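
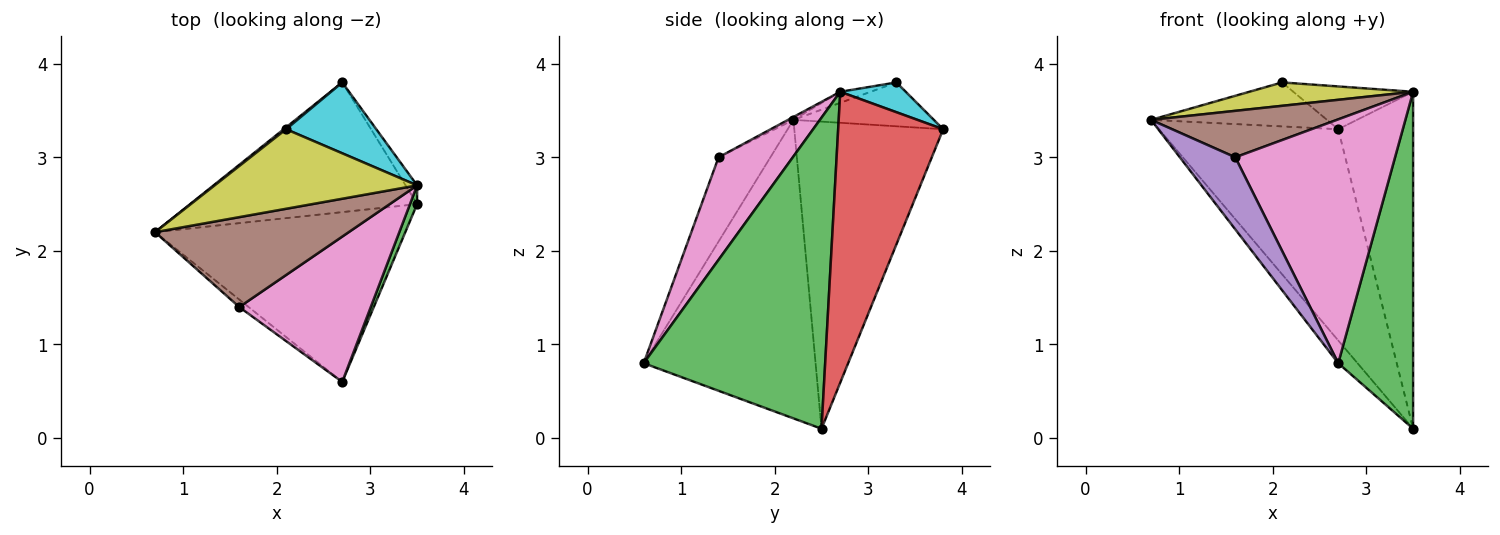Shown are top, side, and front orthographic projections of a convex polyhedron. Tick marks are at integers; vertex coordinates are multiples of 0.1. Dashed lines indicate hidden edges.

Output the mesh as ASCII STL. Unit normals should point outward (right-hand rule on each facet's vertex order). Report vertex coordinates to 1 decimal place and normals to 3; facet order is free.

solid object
 facet normal -0.764 0.086 -0.640
  outer loop
   vertex 2.7 0.6 0.8
   vertex 0.7 2.2 3.4
   vertex 3.5 2.5 0.1
  endloop
 endfacet
 facet normal -0.578 0.696 -0.427
  outer loop
   vertex 2.7 3.8 3.3
   vertex 3.5 2.5 0.1
   vertex 0.7 2.2 3.4
  endloop
 endfacet
 facet normal 0.924 -0.381 0.021
  outer loop
   vertex 3.5 2.7 3.7
   vertex 2.7 0.6 0.8
   vertex 3.5 2.5 0.1
  endloop
 endfacet
 facet normal 0.814 0.580 -0.032
  outer loop
   vertex 3.5 2.7 3.7
   vertex 3.5 2.5 0.1
   vertex 2.7 3.8 3.3
  endloop
 endfacet
 facet normal -0.681 -0.728 -0.076
  outer loop
   vertex 1.6 1.4 3.0
   vertex 0.7 2.2 3.4
   vertex 2.7 0.6 0.8
  endloop
 endfacet
 facet normal -0.013 -0.459 0.888
  outer loop
   vertex 1.6 1.4 3.0
   vertex 3.5 2.7 3.7
   vertex 0.7 2.2 3.4
  endloop
 endfacet
 facet normal 0.371 -0.798 0.475
  outer loop
   vertex 1.6 1.4 3.0
   vertex 2.7 0.6 0.8
   vertex 3.5 2.7 3.7
  endloop
 endfacet
 facet normal -0.623 0.781 0.033
  outer loop
   vertex 2.1 3.3 3.8
   vertex 2.7 3.8 3.3
   vertex 0.7 2.2 3.4
  endloop
 endfacet
 facet normal -0.052 -0.282 0.958
  outer loop
   vertex 2.1 3.3 3.8
   vertex 0.7 2.2 3.4
   vertex 3.5 2.7 3.7
  endloop
 endfacet
 facet normal 0.272 0.497 0.824
  outer loop
   vertex 2.1 3.3 3.8
   vertex 3.5 2.7 3.7
   vertex 2.7 3.8 3.3
  endloop
 endfacet
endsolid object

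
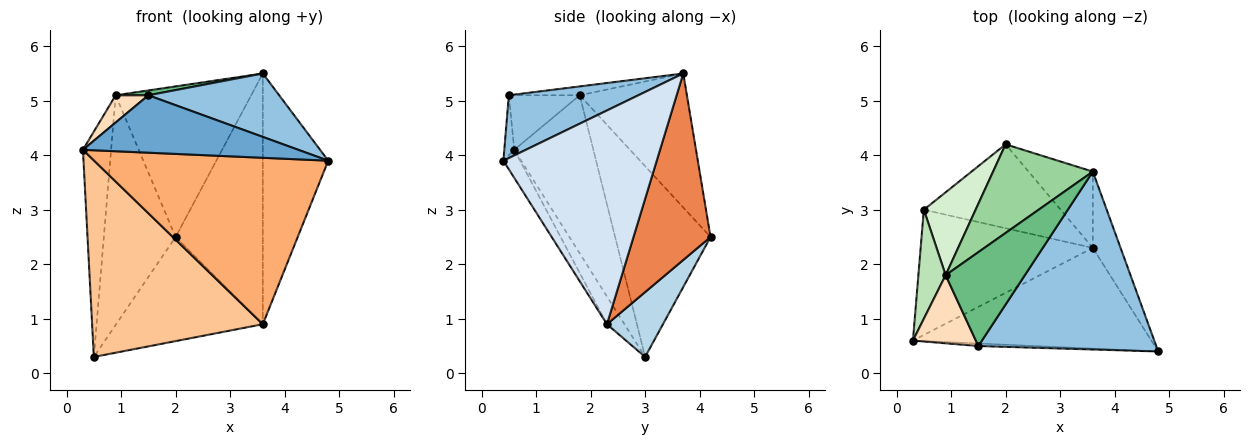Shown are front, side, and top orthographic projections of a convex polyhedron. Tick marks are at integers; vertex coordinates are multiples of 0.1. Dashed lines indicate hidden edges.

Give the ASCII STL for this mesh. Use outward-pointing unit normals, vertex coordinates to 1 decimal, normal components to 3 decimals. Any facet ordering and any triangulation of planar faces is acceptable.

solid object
 facet normal -0.046 -0.998 -0.044
  outer loop
   vertex 1.5 0.5 5.1
   vertex 0.3 0.6 4.1
   vertex 4.8 0.4 3.9
  endloop
 endfacet
 facet normal 0.315 -0.319 0.894
  outer loop
   vertex 1.5 0.5 5.1
   vertex 4.8 0.4 3.9
   vertex 3.6 3.7 5.5
  endloop
 endfacet
 facet normal 0.285 0.746 -0.601
  outer loop
   vertex 3.6 2.3 0.9
   vertex 0.5 3.0 0.3
   vertex 2.0 4.2 2.5
  endloop
 endfacet
 facet normal 0.913 0.390 -0.119
  outer loop
   vertex 3.6 2.3 0.9
   vertex 3.6 3.7 5.5
   vertex 4.8 0.4 3.9
  endloop
 endfacet
 facet normal 0.645 0.731 -0.222
  outer loop
   vertex 3.6 2.3 0.9
   vertex 2.0 4.2 2.5
   vertex 3.6 3.7 5.5
  endloop
 endfacet
 facet normal -0.061 -0.854 -0.517
  outer loop
   vertex 3.6 2.3 0.9
   vertex 4.8 0.4 3.9
   vertex 0.3 0.6 4.1
  endloop
 endfacet
 facet normal -0.086 -0.840 -0.535
  outer loop
   vertex 3.6 2.3 0.9
   vertex 0.3 0.6 4.1
   vertex 0.5 3.0 0.3
  endloop
 endfacet
 facet normal -0.627 -0.289 0.723
  outer loop
   vertex 0.9 1.8 5.1
   vertex 0.3 0.6 4.1
   vertex 1.5 0.5 5.1
  endloop
 endfacet
 facet normal -0.111 -0.051 0.993
  outer loop
   vertex 0.9 1.8 5.1
   vertex 1.5 0.5 5.1
   vertex 3.6 3.7 5.5
  endloop
 endfacet
 facet normal -0.563 0.712 0.419
  outer loop
   vertex 0.9 1.8 5.1
   vertex 3.6 3.7 5.5
   vertex 2.0 4.2 2.5
  endloop
 endfacet
 facet normal -0.930 0.331 0.160
  outer loop
   vertex 0.9 1.8 5.1
   vertex 0.5 3.0 0.3
   vertex 0.3 0.6 4.1
  endloop
 endfacet
 facet normal -0.781 0.588 0.212
  outer loop
   vertex 0.9 1.8 5.1
   vertex 2.0 4.2 2.5
   vertex 0.5 3.0 0.3
  endloop
 endfacet
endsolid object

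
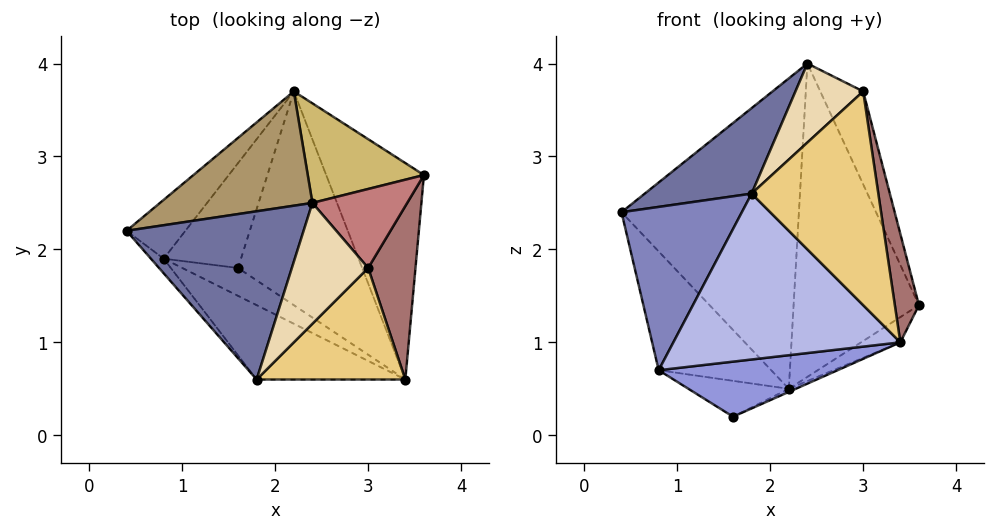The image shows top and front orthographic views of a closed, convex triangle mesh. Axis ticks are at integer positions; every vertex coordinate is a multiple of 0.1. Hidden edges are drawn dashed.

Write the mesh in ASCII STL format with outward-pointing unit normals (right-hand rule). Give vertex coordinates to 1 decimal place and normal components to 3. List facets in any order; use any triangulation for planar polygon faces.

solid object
 facet normal -0.542 -0.381 0.749
  outer loop
   vertex 1.8 0.6 2.6
   vertex 2.4 2.5 4.0
   vertex 0.4 2.2 2.4
  endloop
 endfacet
 facet normal -0.748 -0.662 -0.059
  outer loop
   vertex 0.8 1.9 0.7
   vertex 1.8 0.6 2.6
   vertex 0.4 2.2 2.4
  endloop
 endfacet
 facet normal -0.367 -0.830 -0.420
  outer loop
   vertex 0.8 1.9 0.7
   vertex 1.6 1.8 0.2
   vertex 3.4 0.6 1.0
  endloop
 endfacet
 facet normal -0.379 -0.845 -0.379
  outer loop
   vertex 0.8 1.9 0.7
   vertex 3.4 0.6 1.0
   vertex 1.8 0.6 2.6
  endloop
 endfacet
 facet normal 0.581 0.094 -0.809
  outer loop
   vertex 2.2 3.7 0.5
   vertex 3.6 2.8 1.4
   vertex 3.4 0.6 1.0
  endloop
 endfacet
 facet normal 0.413 0.013 -0.910
  outer loop
   vertex 2.2 3.7 0.5
   vertex 3.4 0.6 1.0
   vertex 1.6 1.8 0.2
  endloop
 endfacet
 facet normal -0.483 0.283 -0.829
  outer loop
   vertex 2.2 3.7 0.5
   vertex 1.6 1.8 0.2
   vertex 0.8 1.9 0.7
  endloop
 endfacet
 facet normal -0.772 0.569 -0.282
  outer loop
   vertex 2.2 3.7 0.5
   vertex 0.8 1.9 0.7
   vertex 0.4 2.2 2.4
  endloop
 endfacet
 facet normal -0.385 0.866 0.319
  outer loop
   vertex 2.2 3.7 0.5
   vertex 0.4 2.2 2.4
   vertex 2.4 2.5 4.0
  endloop
 endfacet
 facet normal 0.386 0.879 0.279
  outer loop
   vertex 2.2 3.7 0.5
   vertex 2.4 2.5 4.0
   vertex 3.6 2.8 1.4
  endloop
 endfacet
 facet normal 0.420 -0.805 0.420
  outer loop
   vertex 3.0 1.8 3.7
   vertex 1.8 0.6 2.6
   vertex 3.4 0.6 1.0
  endloop
 endfacet
 facet normal -0.215 -0.534 0.817
  outer loop
   vertex 3.0 1.8 3.7
   vertex 2.4 2.5 4.0
   vertex 1.8 0.6 2.6
  endloop
 endfacet
 facet normal 0.972 -0.125 0.199
  outer loop
   vertex 3.0 1.8 3.7
   vertex 3.4 0.6 1.0
   vertex 3.6 2.8 1.4
  endloop
 endfacet
 facet normal 0.772 0.485 0.412
  outer loop
   vertex 3.0 1.8 3.7
   vertex 3.6 2.8 1.4
   vertex 2.4 2.5 4.0
  endloop
 endfacet
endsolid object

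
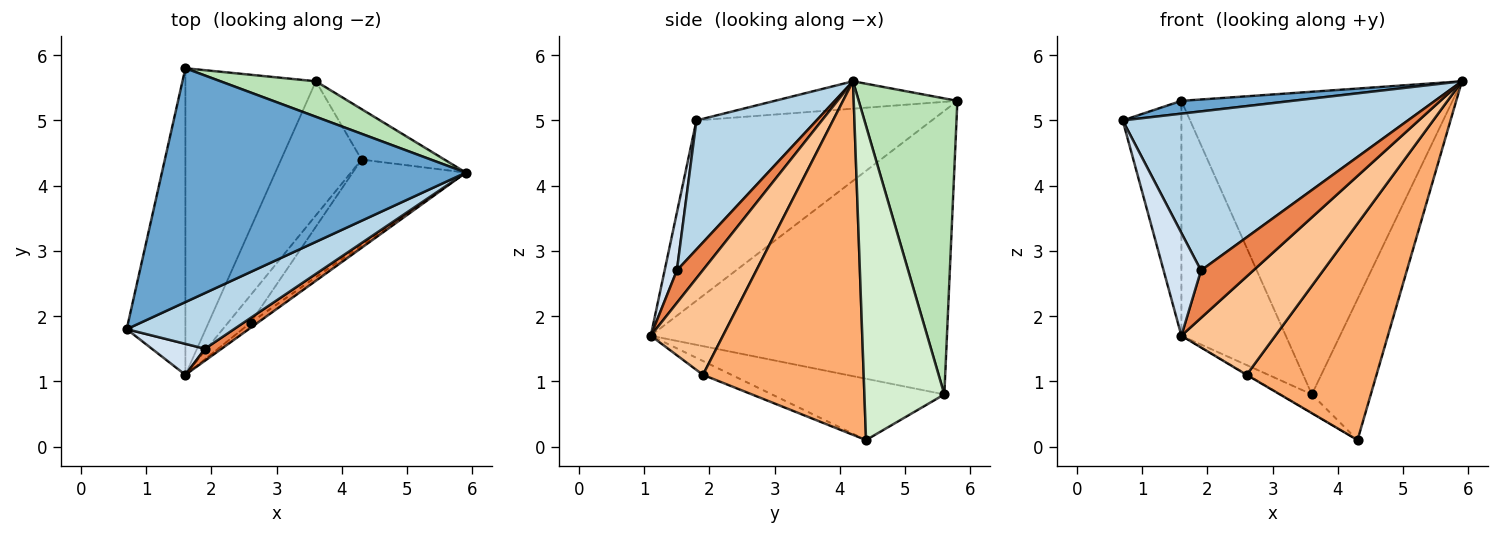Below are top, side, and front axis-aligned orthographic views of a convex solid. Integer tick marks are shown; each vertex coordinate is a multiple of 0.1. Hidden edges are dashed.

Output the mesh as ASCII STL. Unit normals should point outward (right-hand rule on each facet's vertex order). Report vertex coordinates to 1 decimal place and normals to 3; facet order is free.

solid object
 facet normal -0.090 -0.054 0.994
  outer loop
   vertex 1.6 5.8 5.3
   vertex 0.7 1.8 5.0
   vertex 5.9 4.2 5.6
  endloop
 endfacet
 facet normal -0.925 0.231 -0.301
  outer loop
   vertex 1.6 1.1 1.7
   vertex 0.7 1.8 5.0
   vertex 1.6 5.8 5.3
  endloop
 endfacet
 facet normal 0.369 -0.877 0.307
  outer loop
   vertex 1.9 1.5 2.7
   vertex 5.9 4.2 5.6
   vertex 0.7 1.8 5.0
  endloop
 endfacet
 facet normal 0.300 -0.913 0.275
  outer loop
   vertex 1.9 1.5 2.7
   vertex 0.7 1.8 5.0
   vertex 1.6 1.1 1.7
  endloop
 endfacet
 facet normal 0.431 -0.875 0.221
  outer loop
   vertex 1.9 1.5 2.7
   vertex 1.6 1.1 1.7
   vertex 5.9 4.2 5.6
  endloop
 endfacet
 facet normal 0.755 -0.610 -0.242
  outer loop
   vertex 2.6 1.9 1.1
   vertex 4.3 4.4 0.1
   vertex 5.9 4.2 5.6
  endloop
 endfacet
 facet normal 0.609 -0.792 -0.042
  outer loop
   vertex 2.6 1.9 1.1
   vertex 5.9 4.2 5.6
   vertex 1.6 1.1 1.7
  endloop
 endfacet
 facet normal -0.523 0.015 -0.852
  outer loop
   vertex 2.6 1.9 1.1
   vertex 1.6 1.1 1.7
   vertex 4.3 4.4 0.1
  endloop
 endfacet
 facet normal -0.865 0.305 -0.398
  outer loop
   vertex 3.6 5.6 0.8
   vertex 1.6 1.1 1.7
   vertex 1.6 5.8 5.3
  endloop
 endfacet
 facet normal -0.603 0.110 -0.791
  outer loop
   vertex 3.6 5.6 0.8
   vertex 4.3 4.4 0.1
   vertex 1.6 1.1 1.7
  endloop
 endfacet
 facet normal 0.340 0.934 0.110
  outer loop
   vertex 3.6 5.6 0.8
   vertex 1.6 5.8 5.3
   vertex 5.9 4.2 5.6
  endloop
 endfacet
 facet normal 0.787 0.581 -0.208
  outer loop
   vertex 3.6 5.6 0.8
   vertex 5.9 4.2 5.6
   vertex 4.3 4.4 0.1
  endloop
 endfacet
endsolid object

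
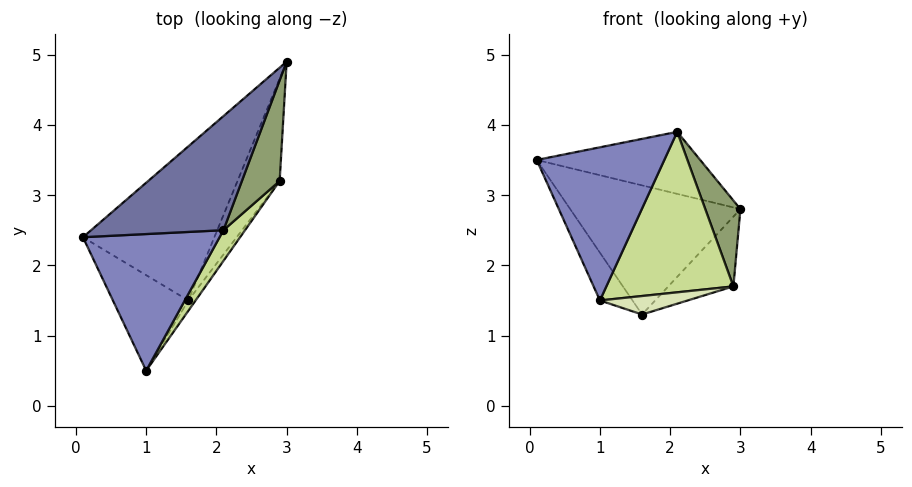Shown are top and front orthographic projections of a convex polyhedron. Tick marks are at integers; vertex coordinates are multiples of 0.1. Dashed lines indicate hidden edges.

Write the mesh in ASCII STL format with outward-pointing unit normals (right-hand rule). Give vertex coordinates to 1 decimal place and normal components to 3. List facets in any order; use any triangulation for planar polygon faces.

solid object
 facet normal -0.196 0.468 0.862
  outer loop
   vertex 2.1 2.5 3.9
   vertex 3.0 4.9 2.8
   vertex 0.1 2.4 3.5
  endloop
 endfacet
 facet normal -0.095 -0.743 0.663
  outer loop
   vertex 2.1 2.5 3.9
   vertex 0.1 2.4 3.5
   vertex 1.0 0.5 1.5
  endloop
 endfacet
 facet normal -0.594 0.517 -0.616
  outer loop
   vertex 1.6 1.5 1.3
   vertex 0.1 2.4 3.5
   vertex 3.0 4.9 2.8
  endloop
 endfacet
 facet normal -0.722 0.309 -0.619
  outer loop
   vertex 1.6 1.5 1.3
   vertex 1.0 0.5 1.5
   vertex 0.1 2.4 3.5
  endloop
 endfacet
 facet normal 0.936 -0.228 0.268
  outer loop
   vertex 2.9 3.2 1.7
   vertex 3.0 4.9 2.8
   vertex 2.1 2.5 3.9
  endloop
 endfacet
 facet normal -0.434 0.507 -0.744
  outer loop
   vertex 2.9 3.2 1.7
   vertex 1.6 1.5 1.3
   vertex 3.0 4.9 2.8
  endloop
 endfacet
 facet normal 0.809 -0.577 0.110
  outer loop
   vertex 2.9 3.2 1.7
   vertex 2.1 2.5 3.9
   vertex 1.0 0.5 1.5
  endloop
 endfacet
 facet normal 0.791 -0.534 -0.299
  outer loop
   vertex 2.9 3.2 1.7
   vertex 1.0 0.5 1.5
   vertex 1.6 1.5 1.3
  endloop
 endfacet
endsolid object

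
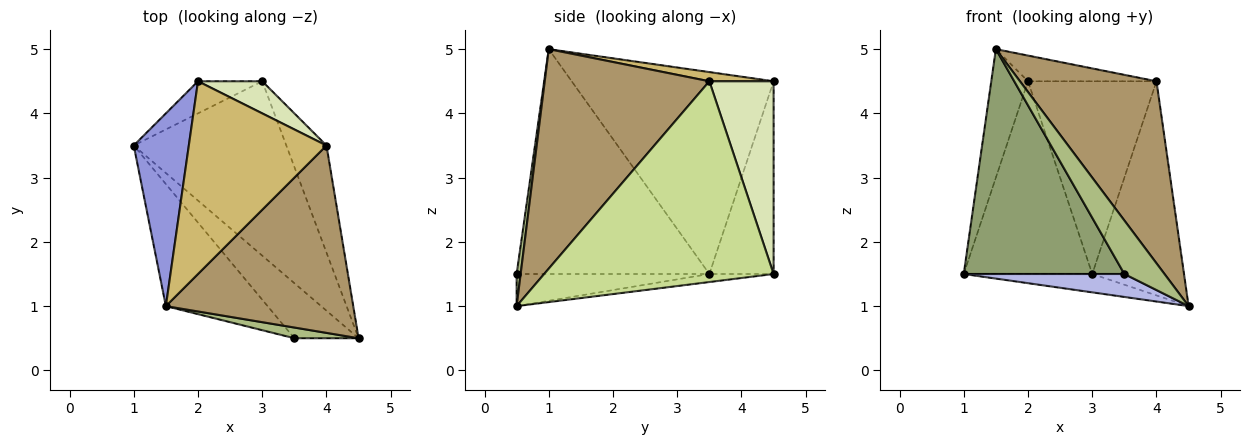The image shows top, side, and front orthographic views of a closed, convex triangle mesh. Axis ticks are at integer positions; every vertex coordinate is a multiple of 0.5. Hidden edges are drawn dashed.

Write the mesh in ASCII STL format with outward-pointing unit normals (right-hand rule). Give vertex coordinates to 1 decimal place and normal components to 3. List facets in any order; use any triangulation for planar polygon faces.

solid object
 facet normal -0.052 0.105 -0.993
  outer loop
   vertex 3.0 4.5 1.5
   vertex 4.5 0.5 1.0
   vertex 1.0 3.5 1.5
  endloop
 endfacet
 facet normal -0.442 0.885 -0.147
  outer loop
   vertex 2.0 4.5 4.5
   vertex 3.0 4.5 1.5
   vertex 1.0 3.5 1.5
  endloop
 endfacet
 facet normal -0.950 0.173 0.259
  outer loop
   vertex 2.0 4.5 4.5
   vertex 1.0 3.5 1.5
   vertex 1.5 1.0 5.0
  endloop
 endfacet
 facet normal -0.419 -0.349 -0.838
  outer loop
   vertex 3.5 0.5 1.5
   vertex 1.0 3.5 1.5
   vertex 4.5 0.5 1.0
  endloop
 endfacet
 facet normal -0.726 -0.605 -0.328
  outer loop
   vertex 3.5 0.5 1.5
   vertex 1.5 1.0 5.0
   vertex 1.0 3.5 1.5
  endloop
 endfacet
 facet normal 0.098 -0.976 0.195
  outer loop
   vertex 3.5 0.5 1.5
   vertex 4.5 0.5 1.0
   vertex 1.5 1.0 5.0
  endloop
 endfacet
 facet normal 0.913 0.365 -0.183
  outer loop
   vertex 4.0 3.5 4.5
   vertex 4.5 0.5 1.0
   vertex 3.0 4.5 1.5
  endloop
 endfacet
 facet normal 0.442 0.885 0.147
  outer loop
   vertex 4.0 3.5 4.5
   vertex 3.0 4.5 1.5
   vertex 2.0 4.5 4.5
  endloop
 endfacet
 facet normal 0.643 -0.533 0.549
  outer loop
   vertex 4.0 3.5 4.5
   vertex 1.5 1.0 5.0
   vertex 4.5 0.5 1.0
  endloop
 endfacet
 facet normal 0.066 0.132 0.989
  outer loop
   vertex 4.0 3.5 4.5
   vertex 2.0 4.5 4.5
   vertex 1.5 1.0 5.0
  endloop
 endfacet
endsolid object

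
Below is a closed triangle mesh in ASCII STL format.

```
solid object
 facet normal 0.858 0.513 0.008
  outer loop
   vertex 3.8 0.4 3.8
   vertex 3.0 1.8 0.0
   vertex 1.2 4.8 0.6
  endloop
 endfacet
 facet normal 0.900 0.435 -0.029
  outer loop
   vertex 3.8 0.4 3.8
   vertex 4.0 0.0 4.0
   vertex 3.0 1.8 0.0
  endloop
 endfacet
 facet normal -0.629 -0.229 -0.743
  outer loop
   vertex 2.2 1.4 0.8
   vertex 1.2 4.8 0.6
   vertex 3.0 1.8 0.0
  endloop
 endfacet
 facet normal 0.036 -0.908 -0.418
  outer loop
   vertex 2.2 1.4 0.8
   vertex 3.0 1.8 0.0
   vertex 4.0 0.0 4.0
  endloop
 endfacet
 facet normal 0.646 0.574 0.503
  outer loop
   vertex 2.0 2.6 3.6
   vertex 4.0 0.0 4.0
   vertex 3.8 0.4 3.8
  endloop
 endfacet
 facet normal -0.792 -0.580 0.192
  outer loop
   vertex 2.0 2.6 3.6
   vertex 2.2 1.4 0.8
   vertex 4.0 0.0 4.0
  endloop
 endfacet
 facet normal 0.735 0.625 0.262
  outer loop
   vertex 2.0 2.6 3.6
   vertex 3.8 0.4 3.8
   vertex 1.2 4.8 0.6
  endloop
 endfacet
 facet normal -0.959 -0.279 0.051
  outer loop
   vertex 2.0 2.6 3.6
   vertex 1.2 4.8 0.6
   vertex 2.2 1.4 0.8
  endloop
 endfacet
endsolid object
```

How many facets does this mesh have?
8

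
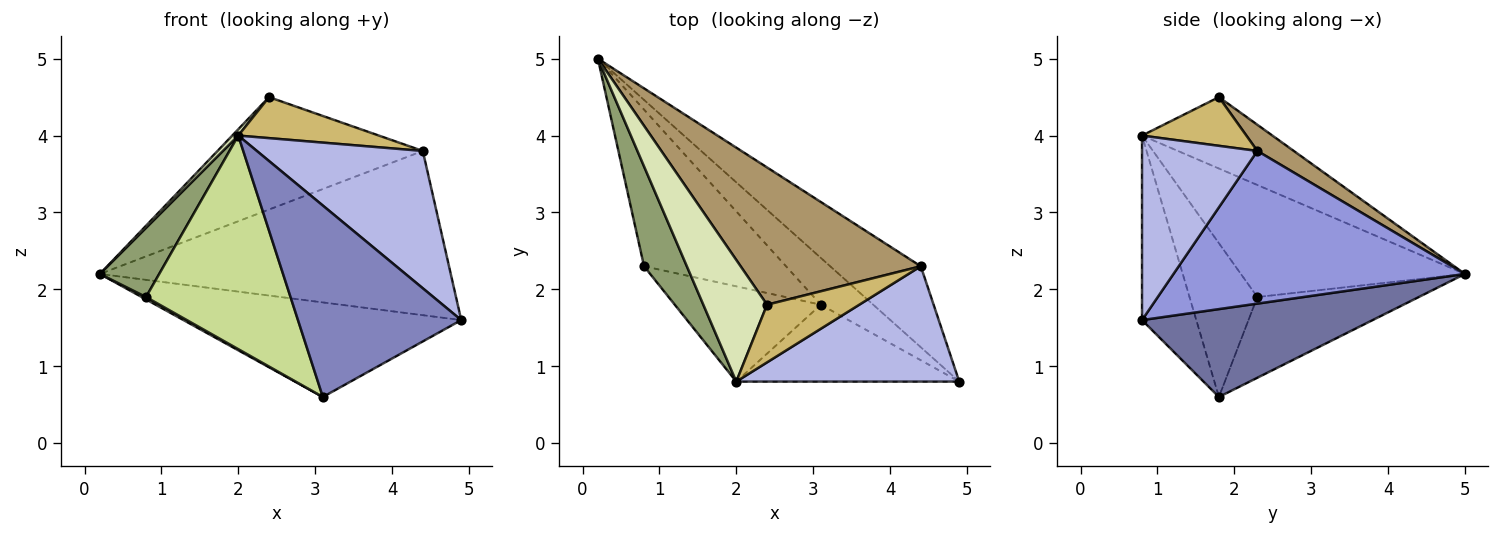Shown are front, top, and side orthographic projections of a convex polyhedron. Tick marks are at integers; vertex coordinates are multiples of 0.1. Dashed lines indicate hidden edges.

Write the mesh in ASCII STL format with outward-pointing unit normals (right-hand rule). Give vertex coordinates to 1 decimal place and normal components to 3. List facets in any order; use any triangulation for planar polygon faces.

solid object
 facet normal 0.597 0.719 -0.356
  outer loop
   vertex 3.1 1.8 0.6
   vertex 0.2 5.0 2.2
   vertex 4.9 0.8 1.6
  endloop
 endfacet
 facet normal -0.295 -0.887 -0.356
  outer loop
   vertex 3.1 1.8 0.6
   vertex 4.9 0.8 1.6
   vertex 2.0 0.8 4.0
  endloop
 endfacet
 facet normal 0.597 0.719 -0.355
  outer loop
   vertex 4.4 2.3 3.8
   vertex 4.9 0.8 1.6
   vertex 0.2 5.0 2.2
  endloop
 endfacet
 facet normal 0.470 -0.676 0.568
  outer loop
   vertex 4.4 2.3 3.8
   vertex 2.0 0.8 4.0
   vertex 4.9 0.8 1.6
  endloop
 endfacet
 facet normal -0.907 -0.240 0.347
  outer loop
   vertex 0.8 2.3 1.9
   vertex 2.0 0.8 4.0
   vertex 0.2 5.0 2.2
  endloop
 endfacet
 facet normal -0.494 -0.013 -0.869
  outer loop
   vertex 0.8 2.3 1.9
   vertex 0.2 5.0 2.2
   vertex 3.1 1.8 0.6
  endloop
 endfacet
 facet normal -0.394 -0.839 -0.374
  outer loop
   vertex 0.8 2.3 1.9
   vertex 3.1 1.8 0.6
   vertex 2.0 0.8 4.0
  endloop
 endfacet
 facet normal -0.746 -0.034 0.665
  outer loop
   vertex 2.4 1.8 4.5
   vertex 0.2 5.0 2.2
   vertex 2.0 0.8 4.0
  endloop
 endfacet
 facet normal 0.112 0.629 0.769
  outer loop
   vertex 2.4 1.8 4.5
   vertex 4.4 2.3 3.8
   vertex 0.2 5.0 2.2
  endloop
 endfacet
 facet normal 0.395 -0.532 0.749
  outer loop
   vertex 2.4 1.8 4.5
   vertex 2.0 0.8 4.0
   vertex 4.4 2.3 3.8
  endloop
 endfacet
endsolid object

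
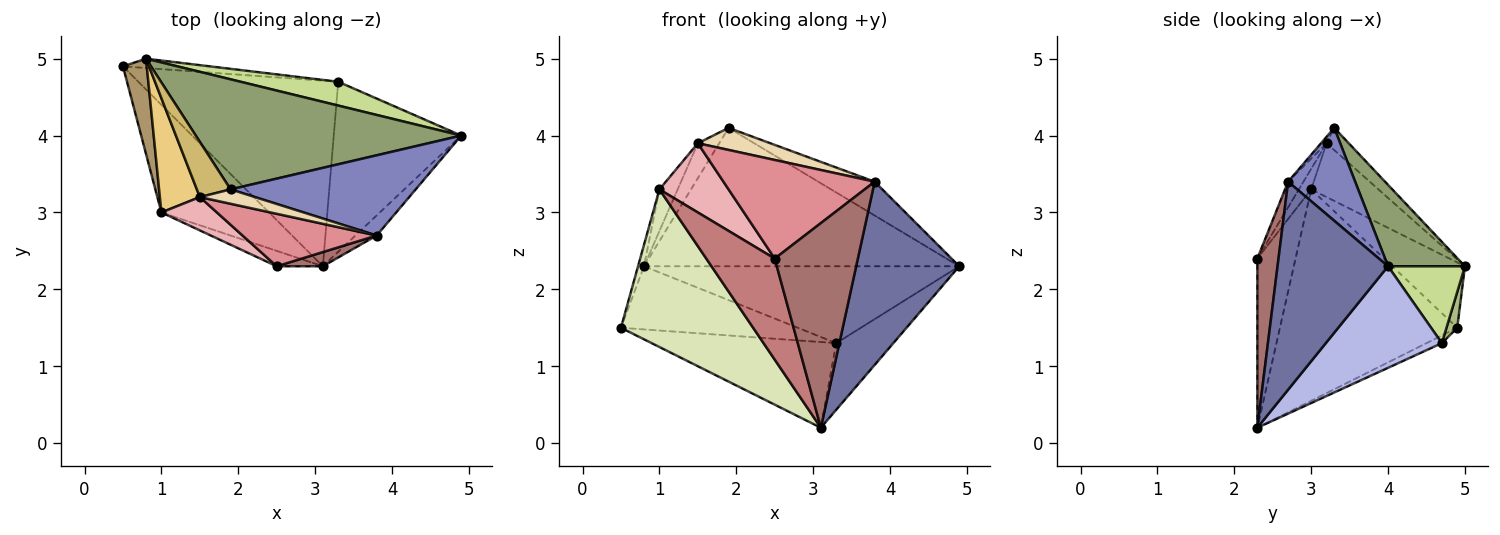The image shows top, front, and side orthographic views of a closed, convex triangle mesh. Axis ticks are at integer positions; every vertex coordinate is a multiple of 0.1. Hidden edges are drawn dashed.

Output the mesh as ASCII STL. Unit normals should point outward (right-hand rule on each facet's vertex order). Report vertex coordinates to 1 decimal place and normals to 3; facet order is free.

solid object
 facet normal 0.729 -0.680 -0.075
  outer loop
   vertex 3.8 2.7 3.4
   vertex 3.1 2.3 0.2
   vertex 4.9 4.0 2.3
  endloop
 endfacet
 facet normal 0.420 0.353 0.836
  outer loop
   vertex 3.8 2.7 3.4
   vertex 4.9 4.0 2.3
   vertex 1.9 3.3 4.1
  endloop
 endfacet
 facet normal -0.035 0.419 -0.907
  outer loop
   vertex 3.3 4.7 1.3
   vertex 3.1 2.3 0.2
   vertex 0.5 4.9 1.5
  endloop
 endfacet
 facet normal 0.596 0.293 -0.748
  outer loop
   vertex 3.3 4.7 1.3
   vertex 4.9 4.0 2.3
   vertex 3.1 2.3 0.2
  endloop
 endfacet
 facet normal 0.187 0.769 0.611
  outer loop
   vertex 0.8 5.0 2.3
   vertex 1.9 3.3 4.1
   vertex 4.9 4.0 2.3
  endloop
 endfacet
 facet normal 0.060 0.987 -0.146
  outer loop
   vertex 0.8 5.0 2.3
   vertex 3.3 4.7 1.3
   vertex 0.5 4.9 1.5
  endloop
 endfacet
 facet normal 0.227 0.930 0.288
  outer loop
   vertex 0.8 5.0 2.3
   vertex 4.9 4.0 2.3
   vertex 3.3 4.7 1.3
  endloop
 endfacet
 facet normal -0.742 -0.553 -0.378
  outer loop
   vertex 1.0 3.0 3.3
   vertex 0.5 4.9 1.5
   vertex 3.1 2.3 0.2
  endloop
 endfacet
 facet normal -0.937 0.077 0.342
  outer loop
   vertex 1.0 3.0 3.3
   vertex 0.8 5.0 2.3
   vertex 0.5 4.9 1.5
  endloop
 endfacet
 facet normal -0.486 0.467 0.738
  outer loop
   vertex 1.5 3.2 3.9
   vertex 1.9 3.3 4.1
   vertex 0.8 5.0 2.3
  endloop
 endfacet
 facet normal -0.784 0.213 0.583
  outer loop
   vertex 1.5 3.2 3.9
   vertex 0.8 5.0 2.3
   vertex 1.0 3.0 3.3
  endloop
 endfacet
 facet normal -0.063 -0.836 0.545
  outer loop
   vertex 1.5 3.2 3.9
   vertex 3.8 2.7 3.4
   vertex 1.9 3.3 4.1
  endloop
 endfacet
 facet normal 0.246 -0.967 0.067
  outer loop
   vertex 2.5 2.3 2.4
   vertex 3.1 2.3 0.2
   vertex 3.8 2.7 3.4
  endloop
 endfacet
 facet normal -0.483 -0.866 -0.132
  outer loop
   vertex 2.5 2.3 2.4
   vertex 1.0 3.0 3.3
   vertex 3.1 2.3 0.2
  endloop
 endfacet
 facet normal -0.089 -0.879 0.468
  outer loop
   vertex 2.5 2.3 2.4
   vertex 3.8 2.7 3.4
   vertex 1.5 3.2 3.9
  endloop
 endfacet
 facet normal -0.158 -0.890 0.428
  outer loop
   vertex 2.5 2.3 2.4
   vertex 1.5 3.2 3.9
   vertex 1.0 3.0 3.3
  endloop
 endfacet
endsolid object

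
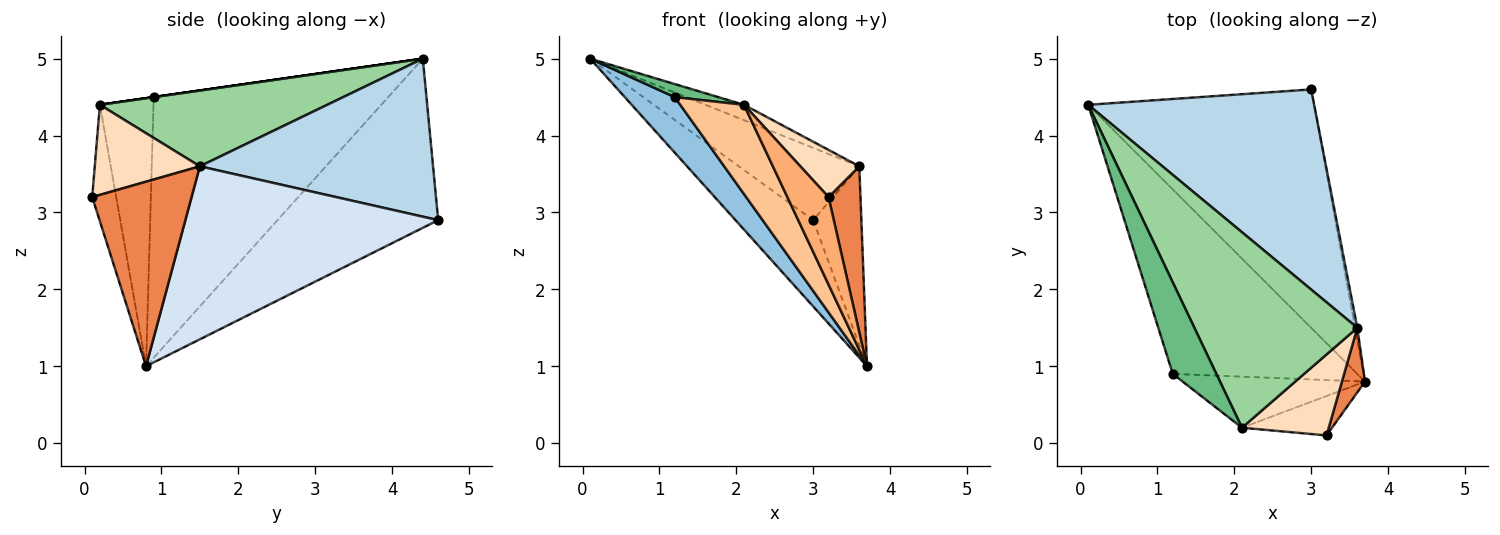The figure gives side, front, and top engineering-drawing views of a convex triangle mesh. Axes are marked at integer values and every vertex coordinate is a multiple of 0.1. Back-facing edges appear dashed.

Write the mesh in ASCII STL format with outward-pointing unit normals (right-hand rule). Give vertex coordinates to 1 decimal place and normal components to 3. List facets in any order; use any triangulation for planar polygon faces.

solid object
 facet normal -0.576 0.278 -0.769
  outer loop
   vertex 3.0 4.6 2.9
   vertex 3.7 0.8 1.0
   vertex 0.1 4.4 5.0
  endloop
 endfacet
 facet normal -0.804 -0.171 -0.569
  outer loop
   vertex 1.2 0.9 4.5
   vertex 0.1 4.4 5.0
   vertex 3.7 0.8 1.0
  endloop
 endfacet
 facet normal 0.549 0.284 0.786
  outer loop
   vertex 3.6 1.5 3.6
   vertex 3.0 4.6 2.9
   vertex 0.1 4.4 5.0
  endloop
 endfacet
 facet normal 0.982 0.187 -0.013
  outer loop
   vertex 3.6 1.5 3.6
   vertex 3.7 0.8 1.0
   vertex 3.0 4.6 2.9
  endloop
 endfacet
 facet normal 0.945 -0.304 0.118
  outer loop
   vertex 3.6 1.5 3.6
   vertex 3.2 0.1 3.2
   vertex 3.7 0.8 1.0
  endloop
 endfacet
 facet normal -0.469 -0.805 -0.363
  outer loop
   vertex 2.1 0.2 4.4
   vertex 3.7 0.8 1.0
   vertex 3.2 0.1 3.2
  endloop
 endfacet
 facet normal -0.590 -0.701 -0.401
  outer loop
   vertex 2.1 0.2 4.4
   vertex 1.2 0.9 4.5
   vertex 3.7 0.8 1.0
  endloop
 endfacet
 facet normal 0.668 -0.375 0.643
  outer loop
   vertex 2.1 0.2 4.4
   vertex 3.2 0.1 3.2
   vertex 3.6 1.5 3.6
  endloop
 endfacet
 facet normal 0.000 -0.141 0.990
  outer loop
   vertex 2.1 0.2 4.4
   vertex 0.1 4.4 5.0
   vertex 1.2 0.9 4.5
  endloop
 endfacet
 facet normal 0.421 0.071 0.904
  outer loop
   vertex 2.1 0.2 4.4
   vertex 3.6 1.5 3.6
   vertex 0.1 4.4 5.0
  endloop
 endfacet
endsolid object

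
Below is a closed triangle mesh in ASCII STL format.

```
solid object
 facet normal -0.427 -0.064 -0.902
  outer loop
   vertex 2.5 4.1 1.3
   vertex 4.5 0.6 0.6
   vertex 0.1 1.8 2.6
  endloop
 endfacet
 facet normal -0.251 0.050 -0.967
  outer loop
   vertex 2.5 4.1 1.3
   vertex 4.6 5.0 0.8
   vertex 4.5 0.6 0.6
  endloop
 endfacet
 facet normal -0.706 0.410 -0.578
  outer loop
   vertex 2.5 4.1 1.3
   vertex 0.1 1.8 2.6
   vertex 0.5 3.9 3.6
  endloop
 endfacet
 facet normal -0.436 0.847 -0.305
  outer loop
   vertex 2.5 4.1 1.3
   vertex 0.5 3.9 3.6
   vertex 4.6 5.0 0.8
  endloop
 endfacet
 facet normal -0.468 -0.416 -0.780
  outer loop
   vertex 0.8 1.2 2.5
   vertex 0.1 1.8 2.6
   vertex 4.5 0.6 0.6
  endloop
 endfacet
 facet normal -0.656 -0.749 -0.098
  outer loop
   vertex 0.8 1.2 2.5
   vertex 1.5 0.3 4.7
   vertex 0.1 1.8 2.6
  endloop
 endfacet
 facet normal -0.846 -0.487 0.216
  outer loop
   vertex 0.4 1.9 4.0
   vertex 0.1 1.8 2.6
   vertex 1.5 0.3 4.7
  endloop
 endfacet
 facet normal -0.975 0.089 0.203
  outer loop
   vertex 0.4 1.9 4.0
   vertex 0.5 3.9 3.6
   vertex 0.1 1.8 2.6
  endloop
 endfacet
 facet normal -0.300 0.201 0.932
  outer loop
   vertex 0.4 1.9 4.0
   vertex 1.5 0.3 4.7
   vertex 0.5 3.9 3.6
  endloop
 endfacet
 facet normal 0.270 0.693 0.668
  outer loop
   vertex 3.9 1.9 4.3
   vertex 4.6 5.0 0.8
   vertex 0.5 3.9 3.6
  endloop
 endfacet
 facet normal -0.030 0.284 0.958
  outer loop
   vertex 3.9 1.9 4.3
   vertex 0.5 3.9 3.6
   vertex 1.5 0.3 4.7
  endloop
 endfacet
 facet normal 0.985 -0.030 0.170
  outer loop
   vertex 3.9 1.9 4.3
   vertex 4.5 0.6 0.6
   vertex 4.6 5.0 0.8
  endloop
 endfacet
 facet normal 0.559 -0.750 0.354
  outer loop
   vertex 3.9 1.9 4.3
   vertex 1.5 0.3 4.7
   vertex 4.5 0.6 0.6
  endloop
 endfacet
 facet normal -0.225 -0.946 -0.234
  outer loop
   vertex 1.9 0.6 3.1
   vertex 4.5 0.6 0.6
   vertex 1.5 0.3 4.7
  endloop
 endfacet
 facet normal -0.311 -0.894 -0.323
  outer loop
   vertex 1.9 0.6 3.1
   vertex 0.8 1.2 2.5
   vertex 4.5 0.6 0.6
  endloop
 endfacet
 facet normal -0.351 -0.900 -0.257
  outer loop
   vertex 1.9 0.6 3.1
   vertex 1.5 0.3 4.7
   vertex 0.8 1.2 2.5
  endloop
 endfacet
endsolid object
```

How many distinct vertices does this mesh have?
10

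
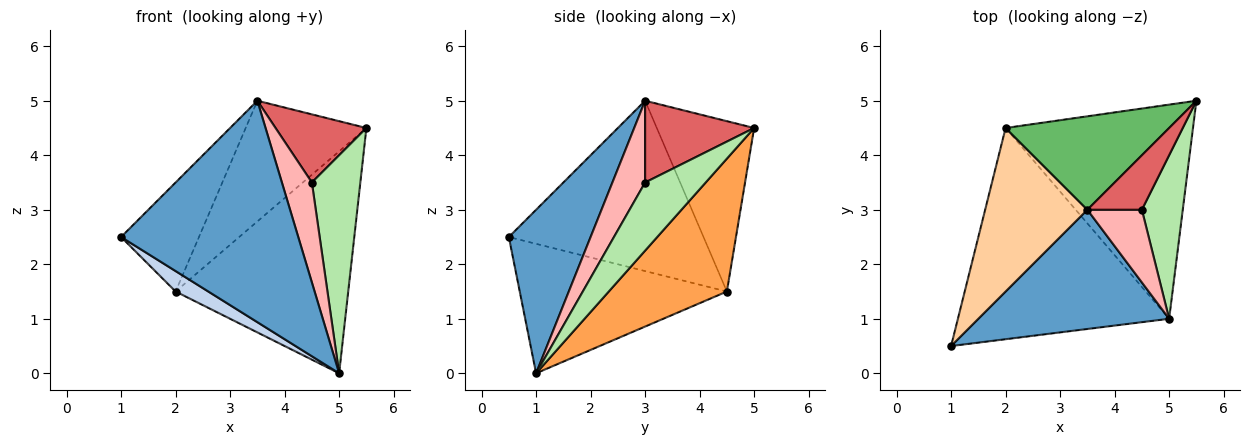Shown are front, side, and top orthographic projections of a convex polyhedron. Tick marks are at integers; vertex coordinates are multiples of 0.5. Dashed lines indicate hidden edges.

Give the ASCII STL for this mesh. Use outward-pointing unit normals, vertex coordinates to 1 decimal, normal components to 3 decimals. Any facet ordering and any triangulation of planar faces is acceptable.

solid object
 facet normal 0.376 -0.816 0.439
  outer loop
   vertex 3.5 3.0 5.0
   vertex 1.0 0.5 2.5
   vertex 5.0 1.0 0.0
  endloop
 endfacet
 facet normal -0.521 -0.082 -0.850
  outer loop
   vertex 2.0 4.5 1.5
   vertex 5.0 1.0 0.0
   vertex 1.0 0.5 2.5
  endloop
 endfacet
 facet normal 0.442 0.646 -0.623
  outer loop
   vertex 2.0 4.5 1.5
   vertex 5.5 5.0 4.5
   vertex 5.0 1.0 0.0
  endloop
 endfacet
 facet normal -0.811 0.324 0.487
  outer loop
   vertex 2.0 4.5 1.5
   vertex 1.0 0.5 2.5
   vertex 3.5 3.0 5.0
  endloop
 endfacet
 facet normal -0.538 0.667 0.516
  outer loop
   vertex 2.0 4.5 1.5
   vertex 3.5 3.0 5.0
   vertex 5.5 5.0 4.5
  endloop
 endfacet
 facet normal 0.707 -0.566 0.424
  outer loop
   vertex 4.5 3.0 3.5
   vertex 5.0 1.0 0.0
   vertex 5.5 5.0 4.5
  endloop
 endfacet
 facet normal 0.684 -0.570 0.456
  outer loop
   vertex 4.5 3.0 3.5
   vertex 5.5 5.0 4.5
   vertex 3.5 3.0 5.0
  endloop
 endfacet
 facet normal 0.662 -0.606 0.441
  outer loop
   vertex 4.5 3.0 3.5
   vertex 3.5 3.0 5.0
   vertex 5.0 1.0 0.0
  endloop
 endfacet
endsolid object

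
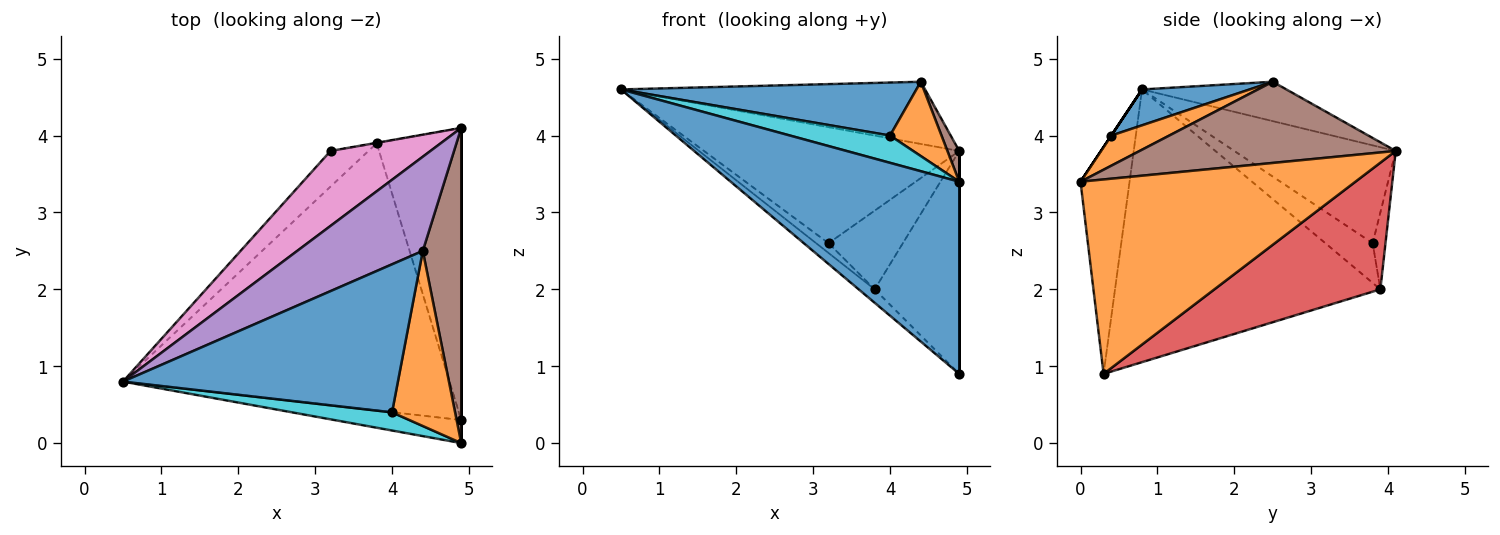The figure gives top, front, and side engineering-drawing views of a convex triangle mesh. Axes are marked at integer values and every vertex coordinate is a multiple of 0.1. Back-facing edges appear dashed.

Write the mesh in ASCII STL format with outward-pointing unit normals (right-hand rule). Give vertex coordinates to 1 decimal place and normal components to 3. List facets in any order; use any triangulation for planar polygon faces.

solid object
 facet normal -0.208 -0.971 -0.117
  outer loop
   vertex 4.9 0.3 0.9
   vertex 4.9 0.0 3.4
   vertex 0.5 0.8 4.6
  endloop
 endfacet
 facet normal 1.000 0.000 0.000
  outer loop
   vertex 4.9 0.3 0.9
   vertex 4.9 4.1 3.8
   vertex 4.9 0.0 3.4
  endloop
 endfacet
 facet normal -0.641 0.039 -0.767
  outer loop
   vertex 3.8 3.9 2.0
   vertex 4.9 0.3 0.9
   vertex 0.5 0.8 4.6
  endloop
 endfacet
 facet normal 0.766 0.390 -0.511
  outer loop
   vertex 3.8 3.9 2.0
   vertex 4.9 4.1 3.8
   vertex 4.9 0.3 0.9
  endloop
 endfacet
 facet normal -0.253 0.533 0.807
  outer loop
   vertex 4.4 2.5 4.7
   vertex 4.9 4.1 3.8
   vertex 0.5 0.8 4.6
  endloop
 endfacet
 facet normal 0.903 -0.042 0.428
  outer loop
   vertex 4.4 2.5 4.7
   vertex 4.9 0.0 3.4
   vertex 4.9 4.1 3.8
  endloop
 endfacet
 facet normal -0.469 0.742 0.479
  outer loop
   vertex 3.2 3.8 2.6
   vertex 0.5 0.8 4.6
   vertex 4.9 4.1 3.8
  endloop
 endfacet
 facet normal -0.710 0.186 -0.679
  outer loop
   vertex 3.2 3.8 2.6
   vertex 3.8 3.9 2.0
   vertex 0.5 0.8 4.6
  endloop
 endfacet
 facet normal -0.170 0.985 -0.006
  outer loop
   vertex 3.2 3.8 2.6
   vertex 4.9 4.1 3.8
   vertex 3.8 3.9 2.0
  endloop
 endfacet
 facet normal 0.000 -0.832 0.555
  outer loop
   vertex 4.0 0.4 4.0
   vertex 0.5 0.8 4.6
   vertex 4.9 0.0 3.4
  endloop
 endfacet
 facet normal 0.122 -0.335 0.934
  outer loop
   vertex 4.0 0.4 4.0
   vertex 4.4 2.5 4.7
   vertex 0.5 0.8 4.6
  endloop
 endfacet
 facet normal 0.403 -0.358 0.843
  outer loop
   vertex 4.0 0.4 4.0
   vertex 4.9 0.0 3.4
   vertex 4.4 2.5 4.7
  endloop
 endfacet
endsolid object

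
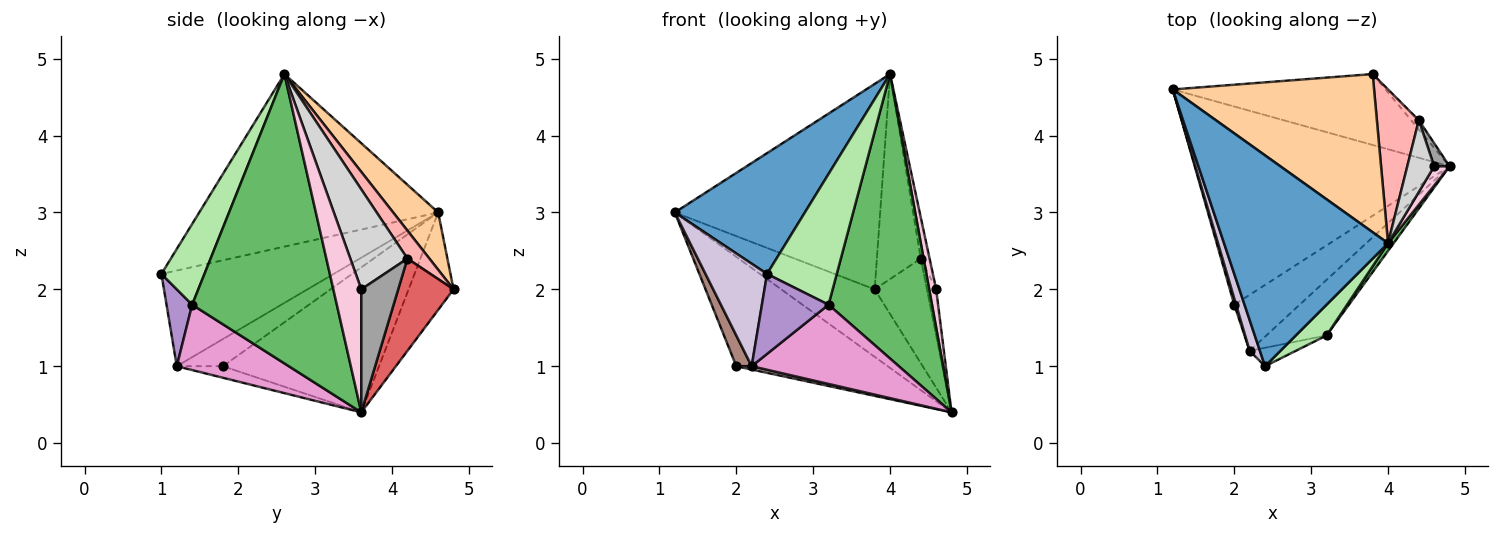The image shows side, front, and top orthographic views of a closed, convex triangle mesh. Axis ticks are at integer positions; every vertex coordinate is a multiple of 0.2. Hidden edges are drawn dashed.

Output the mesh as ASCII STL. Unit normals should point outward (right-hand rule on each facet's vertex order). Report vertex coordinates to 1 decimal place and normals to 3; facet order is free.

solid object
 facet normal -0.674 -0.367 0.641
  outer loop
   vertex 4.0 2.6 4.8
   vertex 1.2 4.6 3.0
   vertex 2.4 1.0 2.2
  endloop
 endfacet
 facet normal -0.446 0.432 -0.784
  outer loop
   vertex 2.0 1.8 1.0
   vertex 1.2 4.6 3.0
   vertex 4.8 3.6 0.4
  endloop
 endfacet
 facet normal -0.315 0.654 -0.688
  outer loop
   vertex 3.8 4.8 2.0
   vertex 4.8 3.6 0.4
   vertex 1.2 4.6 3.0
  endloop
 endfacet
 facet normal 0.171 0.781 0.601
  outer loop
   vertex 3.8 4.8 2.0
   vertex 1.2 4.6 3.0
   vertex 4.0 2.6 4.8
  endloop
 endfacet
 facet normal 0.813 -0.582 0.016
  outer loop
   vertex 3.2 1.4 1.8
   vertex 4.8 3.6 0.4
   vertex 4.0 2.6 4.8
  endloop
 endfacet
 facet normal 0.515 -0.834 0.196
  outer loop
   vertex 3.2 1.4 1.8
   vertex 4.0 2.6 4.8
   vertex 2.4 1.0 2.2
  endloop
 endfacet
 facet normal 0.726 0.685 -0.060
  outer loop
   vertex 4.4 4.2 2.4
   vertex 4.8 3.6 0.4
   vertex 3.8 4.8 2.0
  endloop
 endfacet
 facet normal 0.371 0.743 0.557
  outer loop
   vertex 4.4 4.2 2.4
   vertex 3.8 4.8 2.0
   vertex 4.0 2.6 4.8
  endloop
 endfacet
 facet normal 0.351 -0.912 -0.211
  outer loop
   vertex 2.2 1.2 1.0
   vertex 3.2 1.4 1.8
   vertex 2.4 1.0 2.2
  endloop
 endfacet
 facet normal -0.937 -0.335 0.100
  outer loop
   vertex 2.2 1.2 1.0
   vertex 2.4 1.0 2.2
   vertex 1.2 4.6 3.0
  endloop
 endfacet
 facet normal -0.947 -0.316 0.063
  outer loop
   vertex 2.2 1.2 1.0
   vertex 1.2 4.6 3.0
   vertex 2.0 1.8 1.0
  endloop
 endfacet
 facet normal -0.173 -0.058 -0.983
  outer loop
   vertex 2.2 1.2 1.0
   vertex 2.0 1.8 1.0
   vertex 4.8 3.6 0.4
  endloop
 endfacet
 facet normal 0.529 -0.695 -0.487
  outer loop
   vertex 2.2 1.2 1.0
   vertex 4.8 3.6 0.4
   vertex 3.2 1.4 1.8
  endloop
 endfacet
 facet normal 0.963 -0.241 0.120
  outer loop
   vertex 4.6 3.6 2.0
   vertex 4.0 2.6 4.8
   vertex 4.8 3.6 0.4
  endloop
 endfacet
 facet normal 0.963 0.241 0.120
  outer loop
   vertex 4.6 3.6 2.0
   vertex 4.8 3.6 0.4
   vertex 4.4 4.2 2.4
  endloop
 endfacet
 facet normal 0.955 0.147 0.257
  outer loop
   vertex 4.6 3.6 2.0
   vertex 4.4 4.2 2.4
   vertex 4.0 2.6 4.8
  endloop
 endfacet
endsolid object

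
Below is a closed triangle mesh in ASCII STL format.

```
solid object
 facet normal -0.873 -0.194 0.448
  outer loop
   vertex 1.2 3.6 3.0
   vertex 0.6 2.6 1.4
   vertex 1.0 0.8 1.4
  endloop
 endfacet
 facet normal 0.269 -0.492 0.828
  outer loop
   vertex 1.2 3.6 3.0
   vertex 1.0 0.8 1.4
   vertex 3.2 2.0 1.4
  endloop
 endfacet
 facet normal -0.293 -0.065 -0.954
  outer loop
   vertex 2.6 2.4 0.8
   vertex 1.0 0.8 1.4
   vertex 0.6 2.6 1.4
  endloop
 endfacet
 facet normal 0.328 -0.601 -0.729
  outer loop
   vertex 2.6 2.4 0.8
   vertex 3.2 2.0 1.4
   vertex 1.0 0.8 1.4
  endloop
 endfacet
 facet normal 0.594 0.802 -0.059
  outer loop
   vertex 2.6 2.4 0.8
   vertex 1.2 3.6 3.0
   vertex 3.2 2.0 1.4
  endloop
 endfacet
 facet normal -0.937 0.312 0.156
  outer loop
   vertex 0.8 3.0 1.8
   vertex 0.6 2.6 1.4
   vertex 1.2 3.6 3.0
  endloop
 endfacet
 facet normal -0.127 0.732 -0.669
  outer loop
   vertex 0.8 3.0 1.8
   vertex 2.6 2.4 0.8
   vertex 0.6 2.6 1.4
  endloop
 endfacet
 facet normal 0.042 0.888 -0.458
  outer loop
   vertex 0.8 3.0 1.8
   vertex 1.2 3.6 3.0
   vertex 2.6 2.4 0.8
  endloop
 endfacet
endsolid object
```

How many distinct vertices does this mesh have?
6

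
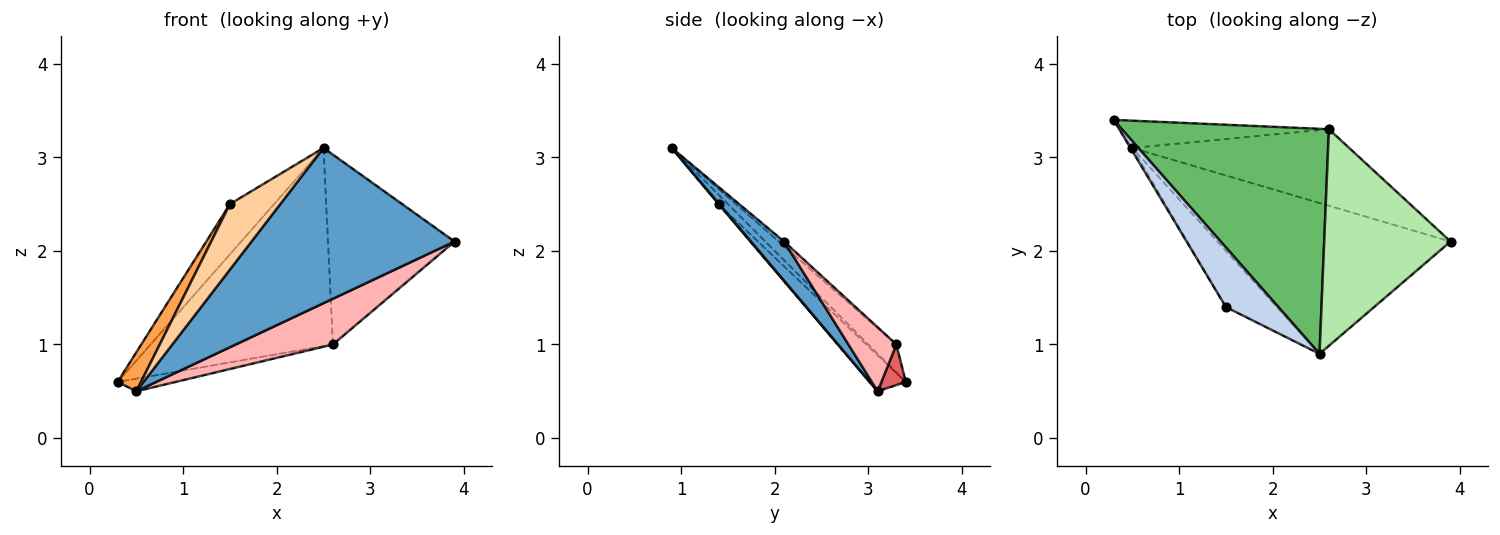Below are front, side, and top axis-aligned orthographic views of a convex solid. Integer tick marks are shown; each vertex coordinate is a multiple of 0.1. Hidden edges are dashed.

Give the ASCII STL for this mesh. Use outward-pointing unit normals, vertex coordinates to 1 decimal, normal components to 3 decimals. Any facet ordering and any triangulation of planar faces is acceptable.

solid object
 facet normal 0.116 -0.712 -0.692
  outer loop
   vertex 0.5 3.1 0.5
   vertex 3.9 2.1 2.1
   vertex 2.5 0.9 3.1
  endloop
 endfacet
 facet normal -0.135 0.639 0.758
  outer loop
   vertex 1.5 1.4 2.5
   vertex 2.5 0.9 3.1
   vertex 0.3 3.4 0.6
  endloop
 endfacet
 facet normal -0.838 -0.544 -0.044
  outer loop
   vertex 1.5 1.4 2.5
   vertex 0.3 3.4 0.6
   vertex 0.5 3.1 0.5
  endloop
 endfacet
 facet normal 0.011 -0.759 -0.651
  outer loop
   vertex 1.5 1.4 2.5
   vertex 0.5 3.1 0.5
   vertex 2.5 0.9 3.1
  endloop
 endfacet
 facet normal -0.101 0.658 0.747
  outer loop
   vertex 2.6 3.3 1.0
   vertex 0.3 3.4 0.6
   vertex 2.5 0.9 3.1
  endloop
 endfacet
 facet normal -0.028 0.659 0.752
  outer loop
   vertex 2.6 3.3 1.0
   vertex 2.5 0.9 3.1
   vertex 3.9 2.1 2.1
  endloop
 endfacet
 facet normal 0.173 0.414 -0.894
  outer loop
   vertex 2.6 3.3 1.0
   vertex 0.5 3.1 0.5
   vertex 0.3 3.4 0.6
  endloop
 endfacet
 facet normal 0.246 -0.497 -0.832
  outer loop
   vertex 2.6 3.3 1.0
   vertex 3.9 2.1 2.1
   vertex 0.5 3.1 0.5
  endloop
 endfacet
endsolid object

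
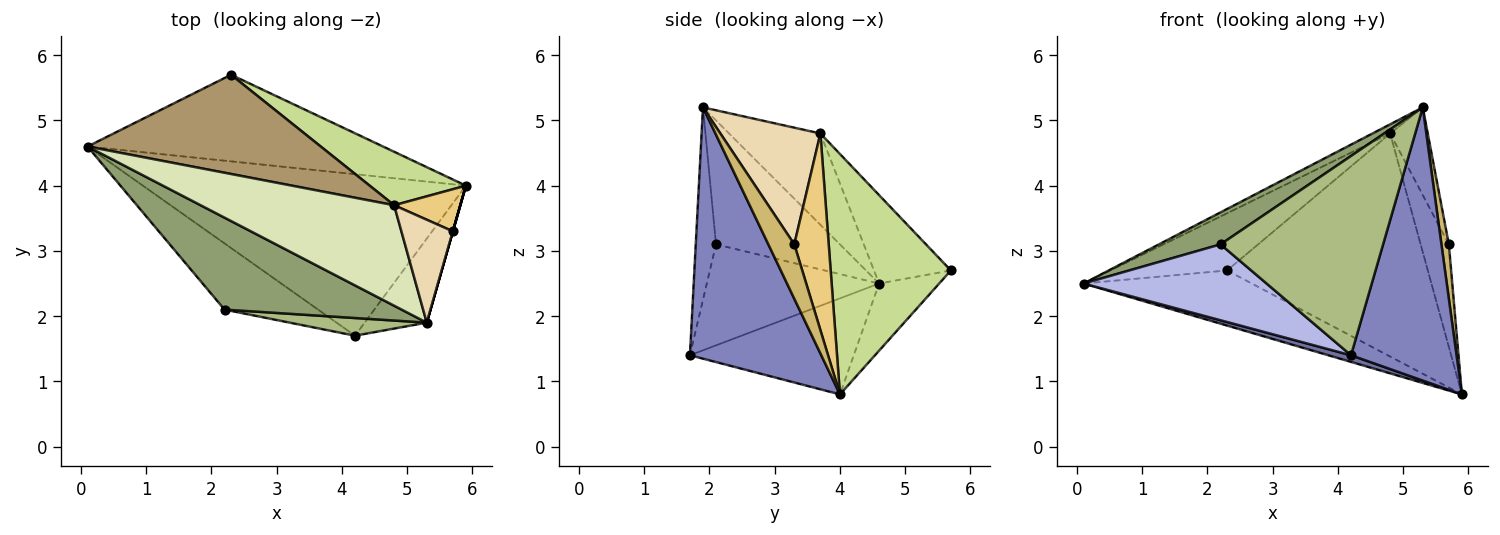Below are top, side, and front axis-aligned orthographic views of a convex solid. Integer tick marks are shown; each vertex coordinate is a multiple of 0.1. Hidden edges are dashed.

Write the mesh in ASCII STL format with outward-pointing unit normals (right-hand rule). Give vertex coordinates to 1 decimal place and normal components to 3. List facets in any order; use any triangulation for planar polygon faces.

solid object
 facet normal -0.285 -0.039 -0.958
  outer loop
   vertex 4.2 1.7 1.4
   vertex 0.1 4.6 2.5
   vertex 5.9 4.0 0.8
  endloop
 endfacet
 facet normal 0.765 -0.615 -0.189
  outer loop
   vertex 5.3 1.9 5.2
   vertex 4.2 1.7 1.4
   vertex 5.9 4.0 0.8
  endloop
 endfacet
 facet normal -0.188 0.527 -0.829
  outer loop
   vertex 2.3 5.7 2.7
   vertex 5.9 4.0 0.8
   vertex 0.1 4.6 2.5
  endloop
 endfacet
 facet normal -0.579 -0.615 -0.536
  outer loop
   vertex 2.2 2.1 3.1
   vertex 0.1 4.6 2.5
   vertex 4.2 1.7 1.4
  endloop
 endfacet
 facet normal -0.551 -0.274 0.788
  outer loop
   vertex 2.2 2.1 3.1
   vertex 5.3 1.9 5.2
   vertex 0.1 4.6 2.5
  endloop
 endfacet
 facet normal -0.123 -0.989 0.088
  outer loop
   vertex 2.2 2.1 3.1
   vertex 4.2 1.7 1.4
   vertex 5.3 1.9 5.2
  endloop
 endfacet
 facet normal 0.503 0.840 0.201
  outer loop
   vertex 4.8 3.7 4.8
   vertex 5.9 4.0 0.8
   vertex 2.3 5.7 2.7
  endloop
 endfacet
 facet normal -0.425 0.082 0.901
  outer loop
   vertex 4.8 3.7 4.8
   vertex 0.1 4.6 2.5
   vertex 5.3 1.9 5.2
  endloop
 endfacet
 facet normal -0.312 0.474 0.823
  outer loop
   vertex 4.8 3.7 4.8
   vertex 2.3 5.7 2.7
   vertex 0.1 4.6 2.5
  endloop
 endfacet
 facet normal 0.962 -0.275 0.000
  outer loop
   vertex 5.7 3.3 3.1
   vertex 5.3 1.9 5.2
   vertex 5.9 4.0 0.8
  endloop
 endfacet
 facet normal 0.748 0.614 0.252
  outer loop
   vertex 5.7 3.3 3.1
   vertex 5.9 4.0 0.8
   vertex 4.8 3.7 4.8
  endloop
 endfacet
 facet normal 0.865 0.325 0.382
  outer loop
   vertex 5.7 3.3 3.1
   vertex 4.8 3.7 4.8
   vertex 5.3 1.9 5.2
  endloop
 endfacet
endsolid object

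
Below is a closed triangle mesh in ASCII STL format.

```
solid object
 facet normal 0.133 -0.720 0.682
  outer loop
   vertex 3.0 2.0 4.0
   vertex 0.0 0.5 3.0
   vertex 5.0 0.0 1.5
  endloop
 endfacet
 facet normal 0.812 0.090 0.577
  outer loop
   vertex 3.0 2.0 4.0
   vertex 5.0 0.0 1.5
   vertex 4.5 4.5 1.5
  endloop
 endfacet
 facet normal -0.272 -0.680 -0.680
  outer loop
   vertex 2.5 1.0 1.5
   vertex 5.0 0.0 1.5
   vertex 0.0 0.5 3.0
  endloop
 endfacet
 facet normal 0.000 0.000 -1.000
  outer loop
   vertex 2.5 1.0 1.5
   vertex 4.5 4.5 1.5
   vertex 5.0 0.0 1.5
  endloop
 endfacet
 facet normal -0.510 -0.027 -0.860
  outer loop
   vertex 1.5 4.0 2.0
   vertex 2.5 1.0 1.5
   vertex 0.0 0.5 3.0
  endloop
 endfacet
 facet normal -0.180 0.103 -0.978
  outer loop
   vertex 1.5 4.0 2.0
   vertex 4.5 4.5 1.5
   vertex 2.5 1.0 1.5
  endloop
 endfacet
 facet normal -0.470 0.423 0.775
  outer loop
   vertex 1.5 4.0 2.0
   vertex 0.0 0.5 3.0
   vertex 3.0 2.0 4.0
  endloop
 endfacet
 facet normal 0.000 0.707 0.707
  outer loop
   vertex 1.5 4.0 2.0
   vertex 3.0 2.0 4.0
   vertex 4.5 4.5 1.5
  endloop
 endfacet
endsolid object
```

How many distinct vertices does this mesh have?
6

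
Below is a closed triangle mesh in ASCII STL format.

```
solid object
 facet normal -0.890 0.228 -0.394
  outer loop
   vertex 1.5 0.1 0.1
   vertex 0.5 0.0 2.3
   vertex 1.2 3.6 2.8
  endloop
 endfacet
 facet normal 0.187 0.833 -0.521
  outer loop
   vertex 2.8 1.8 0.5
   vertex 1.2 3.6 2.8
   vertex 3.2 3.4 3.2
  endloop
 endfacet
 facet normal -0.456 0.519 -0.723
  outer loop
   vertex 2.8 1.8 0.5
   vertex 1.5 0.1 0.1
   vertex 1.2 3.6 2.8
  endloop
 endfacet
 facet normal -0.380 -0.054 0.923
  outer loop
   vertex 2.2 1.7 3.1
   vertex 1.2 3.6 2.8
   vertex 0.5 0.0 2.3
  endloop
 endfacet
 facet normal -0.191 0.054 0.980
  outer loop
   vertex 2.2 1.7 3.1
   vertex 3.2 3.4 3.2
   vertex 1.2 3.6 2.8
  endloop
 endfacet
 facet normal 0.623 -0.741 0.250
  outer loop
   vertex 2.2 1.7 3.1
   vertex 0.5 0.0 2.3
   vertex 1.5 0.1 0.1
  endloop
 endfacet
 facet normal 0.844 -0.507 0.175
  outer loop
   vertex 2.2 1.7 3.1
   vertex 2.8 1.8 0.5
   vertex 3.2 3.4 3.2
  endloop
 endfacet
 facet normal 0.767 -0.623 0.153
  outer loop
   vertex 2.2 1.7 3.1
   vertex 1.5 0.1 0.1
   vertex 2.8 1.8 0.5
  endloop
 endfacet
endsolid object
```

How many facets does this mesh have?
8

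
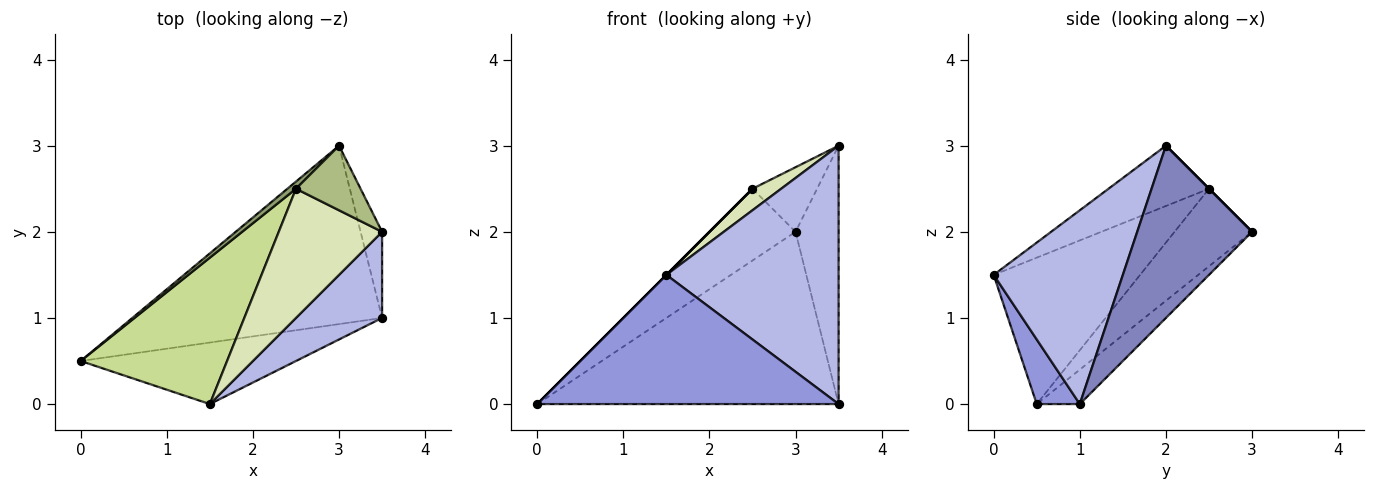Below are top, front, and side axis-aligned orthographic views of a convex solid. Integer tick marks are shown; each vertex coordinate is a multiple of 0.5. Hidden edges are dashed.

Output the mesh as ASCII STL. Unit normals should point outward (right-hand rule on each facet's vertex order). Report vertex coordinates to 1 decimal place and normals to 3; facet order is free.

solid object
 facet normal -0.099 0.691 -0.716
  outer loop
   vertex 3.5 1.0 0.0
   vertex 0.0 0.5 0.0
   vertex 3.0 3.0 2.0
  endloop
 endfacet
 facet normal 0.930 0.349 -0.116
  outer loop
   vertex 3.5 1.0 0.0
   vertex 3.0 3.0 2.0
   vertex 3.5 2.0 3.0
  endloop
 endfacet
 facet normal 0.128 -0.895 -0.426
  outer loop
   vertex 1.5 0.0 1.5
   vertex 0.0 0.5 0.0
   vertex 3.5 1.0 0.0
  endloop
 endfacet
 facet normal 0.580 -0.773 0.258
  outer loop
   vertex 1.5 0.0 1.5
   vertex 3.5 1.0 0.0
   vertex 3.5 2.0 3.0
  endloop
 endfacet
 facet normal -0.667 0.741 0.074
  outer loop
   vertex 2.5 2.5 2.5
   vertex 3.0 3.0 2.0
   vertex 0.0 0.5 0.0
  endloop
 endfacet
 facet normal 0.000 0.707 0.707
  outer loop
   vertex 2.5 2.5 2.5
   vertex 3.5 2.0 3.0
   vertex 3.0 3.0 2.0
  endloop
 endfacet
 facet normal -0.707 0.000 0.707
  outer loop
   vertex 2.5 2.5 2.5
   vertex 0.0 0.5 0.0
   vertex 1.5 0.0 1.5
  endloop
 endfacet
 facet normal -0.499 -0.142 0.855
  outer loop
   vertex 2.5 2.5 2.5
   vertex 1.5 0.0 1.5
   vertex 3.5 2.0 3.0
  endloop
 endfacet
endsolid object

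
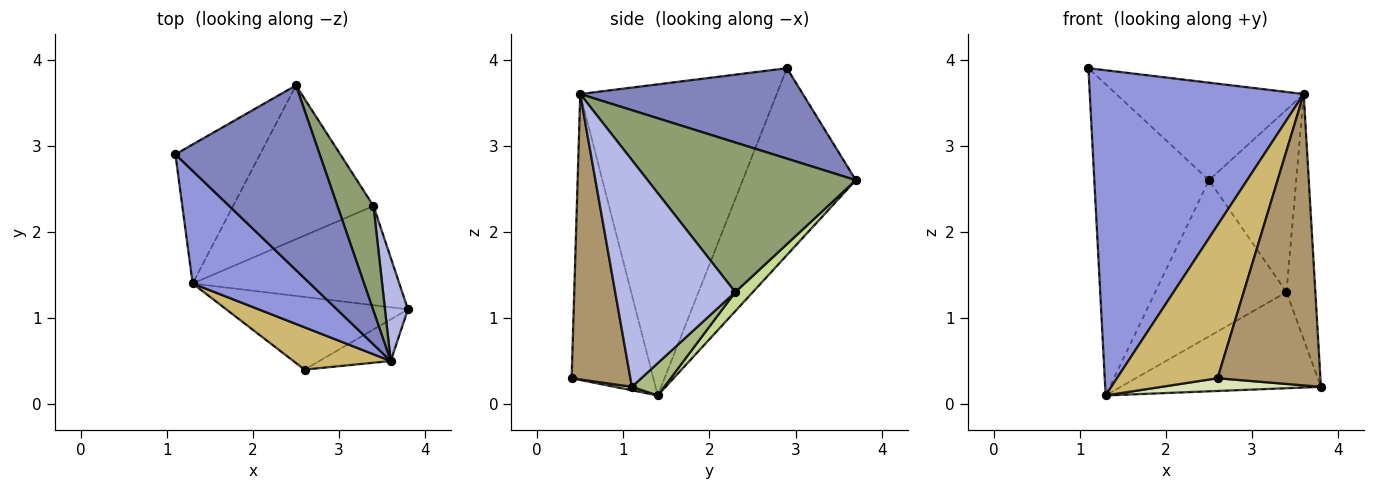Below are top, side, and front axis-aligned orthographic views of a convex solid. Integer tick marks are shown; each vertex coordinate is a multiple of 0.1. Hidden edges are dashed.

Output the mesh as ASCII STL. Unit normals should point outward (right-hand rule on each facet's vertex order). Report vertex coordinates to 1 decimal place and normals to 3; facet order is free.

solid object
 facet normal -0.669 0.679 -0.303
  outer loop
   vertex 1.3 1.4 0.1
   vertex 1.1 2.9 3.9
   vertex 2.5 3.7 2.6
  endloop
 endfacet
 facet normal 0.485 0.408 0.773
  outer loop
   vertex 3.6 0.5 3.6
   vertex 2.5 3.7 2.6
   vertex 1.1 2.9 3.9
  endloop
 endfacet
 facet normal -0.655 -0.714 0.247
  outer loop
   vertex 3.6 0.5 3.6
   vertex 1.1 2.9 3.9
   vertex 1.3 1.4 0.1
  endloop
 endfacet
 facet normal 0.968 0.233 0.098
  outer loop
   vertex 3.4 2.3 1.3
   vertex 3.6 0.5 3.6
   vertex 3.8 1.1 0.2
  endloop
 endfacet
 facet normal 0.900 0.377 0.217
  outer loop
   vertex 3.4 2.3 1.3
   vertex 2.5 3.7 2.6
   vertex 3.6 0.5 3.6
  endloop
 endfacet
 facet normal 0.112 0.691 -0.714
  outer loop
   vertex 3.4 2.3 1.3
   vertex 3.8 1.1 0.2
   vertex 1.3 1.4 0.1
  endloop
 endfacet
 facet normal 0.095 0.709 -0.698
  outer loop
   vertex 3.4 2.3 1.3
   vertex 1.3 1.4 0.1
   vertex 2.5 3.7 2.6
  endloop
 endfacet
 facet normal 0.019 -0.173 -0.985
  outer loop
   vertex 2.6 0.4 0.3
   vertex 1.3 1.4 0.1
   vertex 3.8 1.1 0.2
  endloop
 endfacet
 facet normal 0.492 -0.862 -0.123
  outer loop
   vertex 2.6 0.4 0.3
   vertex 3.8 1.1 0.2
   vertex 3.6 0.5 3.6
  endloop
 endfacet
 facet normal -0.616 -0.759 0.210
  outer loop
   vertex 2.6 0.4 0.3
   vertex 3.6 0.5 3.6
   vertex 1.3 1.4 0.1
  endloop
 endfacet
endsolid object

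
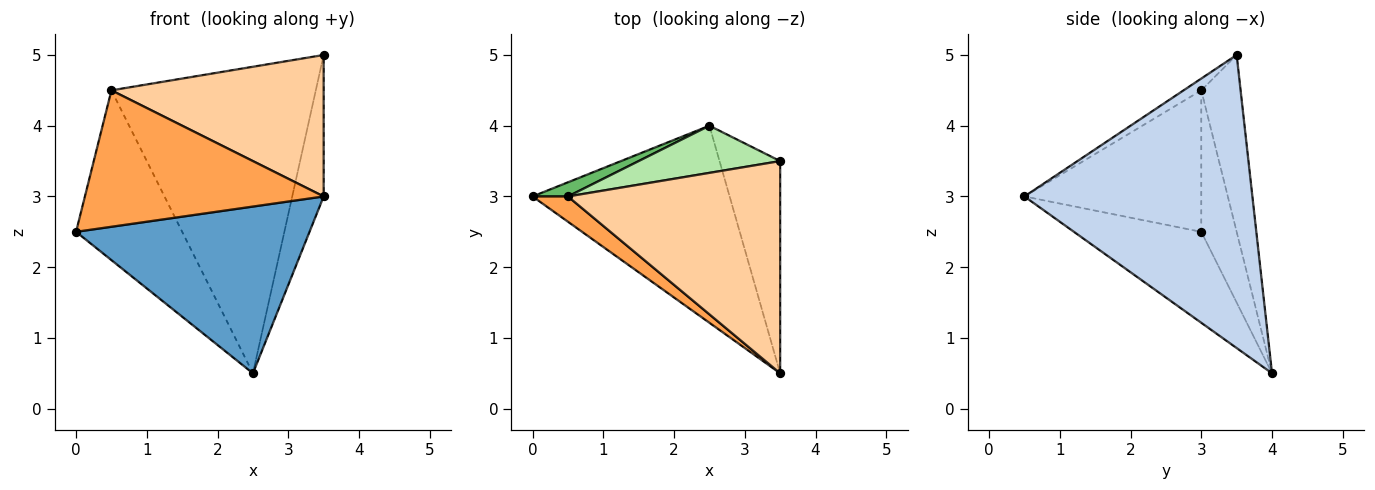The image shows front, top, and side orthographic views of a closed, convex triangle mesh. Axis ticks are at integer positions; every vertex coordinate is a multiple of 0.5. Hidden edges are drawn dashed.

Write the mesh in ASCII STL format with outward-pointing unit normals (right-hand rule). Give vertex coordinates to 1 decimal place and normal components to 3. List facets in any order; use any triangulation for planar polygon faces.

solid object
 facet normal -0.332 -0.609 -0.720
  outer loop
   vertex 2.5 4.0 0.5
   vertex 3.5 0.5 3.0
   vertex 0.0 3.0 2.5
  endloop
 endfacet
 facet normal 0.970 0.134 -0.201
  outer loop
   vertex 2.5 4.0 0.5
   vertex 3.5 3.5 5.0
   vertex 3.5 0.5 3.0
  endloop
 endfacet
 facet normal -0.589 -0.795 0.147
  outer loop
   vertex 0.5 3.0 4.5
   vertex 0.0 3.0 2.5
   vertex 3.5 0.5 3.0
  endloop
 endfacet
 facet normal -0.046 -0.554 0.831
  outer loop
   vertex 0.5 3.0 4.5
   vertex 3.5 0.5 3.0
   vertex 3.5 3.5 5.0
  endloop
 endfacet
 facet normal -0.315 0.946 0.079
  outer loop
   vertex 0.5 3.0 4.5
   vertex 2.5 4.0 0.5
   vertex 0.0 3.0 2.5
  endloop
 endfacet
 facet normal -0.187 0.971 0.149
  outer loop
   vertex 0.5 3.0 4.5
   vertex 3.5 3.5 5.0
   vertex 2.5 4.0 0.5
  endloop
 endfacet
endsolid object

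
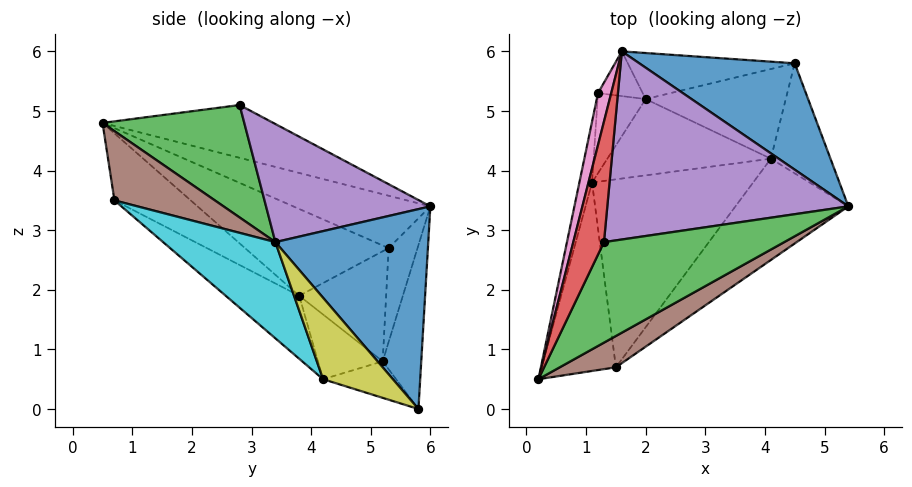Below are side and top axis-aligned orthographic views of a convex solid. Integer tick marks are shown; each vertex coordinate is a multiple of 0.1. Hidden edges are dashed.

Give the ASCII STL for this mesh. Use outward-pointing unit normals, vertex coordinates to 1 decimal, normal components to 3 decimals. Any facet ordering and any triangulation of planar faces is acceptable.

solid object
 facet normal 0.555 0.711 0.431
  outer loop
   vertex 4.5 5.8 0.0
   vertex 1.6 6.0 3.4
   vertex 5.4 3.4 2.8
  endloop
 endfacet
 facet normal -0.317 0.892 -0.323
  outer loop
   vertex 2.0 5.2 0.8
   vertex 1.6 6.0 3.4
   vertex 4.5 5.8 0.0
  endloop
 endfacet
 facet normal 0.497 -0.342 0.797
  outer loop
   vertex 1.3 2.8 5.1
   vertex 0.2 0.5 4.8
   vertex 5.4 3.4 2.8
  endloop
 endfacet
 facet normal -0.817 0.329 0.475
  outer loop
   vertex 1.3 2.8 5.1
   vertex 1.6 6.0 3.4
   vertex 0.2 0.5 4.8
  endloop
 endfacet
 facet normal 0.403 0.400 0.823
  outer loop
   vertex 1.3 2.8 5.1
   vertex 5.4 3.4 2.8
   vertex 1.6 6.0 3.4
  endloop
 endfacet
 facet normal 0.561 -0.692 0.454
  outer loop
   vertex 1.5 0.7 3.5
   vertex 5.4 3.4 2.8
   vertex 0.2 0.5 4.8
  endloop
 endfacet
 facet normal -0.926 0.295 0.234
  outer loop
   vertex 1.2 5.3 2.7
   vertex 0.2 0.5 4.8
   vertex 1.6 6.0 3.4
  endloop
 endfacet
 facet normal -0.656 0.687 -0.312
  outer loop
   vertex 1.2 5.3 2.7
   vertex 1.6 6.0 3.4
   vertex 2.0 5.2 0.8
  endloop
 endfacet
 facet normal 0.753 -0.360 -0.551
  outer loop
   vertex 4.1 4.2 0.5
   vertex 4.5 5.8 0.0
   vertex 5.4 3.4 2.8
  endloop
 endfacet
 facet normal 0.429 -0.750 -0.503
  outer loop
   vertex 4.1 4.2 0.5
   vertex 5.4 3.4 2.8
   vertex 1.5 0.7 3.5
  endloop
 endfacet
 facet normal -0.245 -0.233 -0.941
  outer loop
   vertex 4.1 4.2 0.5
   vertex 2.0 5.2 0.8
   vertex 4.5 5.8 0.0
  endloop
 endfacet
 facet normal -0.980 0.142 -0.143
  outer loop
   vertex 1.1 3.8 1.9
   vertex 0.2 0.5 4.8
   vertex 1.2 5.3 2.7
  endloop
 endfacet
 facet normal -0.884 0.265 -0.386
  outer loop
   vertex 1.1 3.8 1.9
   vertex 1.2 5.3 2.7
   vertex 2.0 5.2 0.8
  endloop
 endfacet
 facet normal -0.607 -0.425 -0.672
  outer loop
   vertex 1.1 3.8 1.9
   vertex 1.5 0.7 3.5
   vertex 0.2 0.5 4.8
  endloop
 endfacet
 facet normal -0.330 -0.443 -0.834
  outer loop
   vertex 1.1 3.8 1.9
   vertex 2.0 5.2 0.8
   vertex 4.1 4.2 0.5
  endloop
 endfacet
 facet normal -0.322 -0.467 -0.824
  outer loop
   vertex 1.1 3.8 1.9
   vertex 4.1 4.2 0.5
   vertex 1.5 0.7 3.5
  endloop
 endfacet
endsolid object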